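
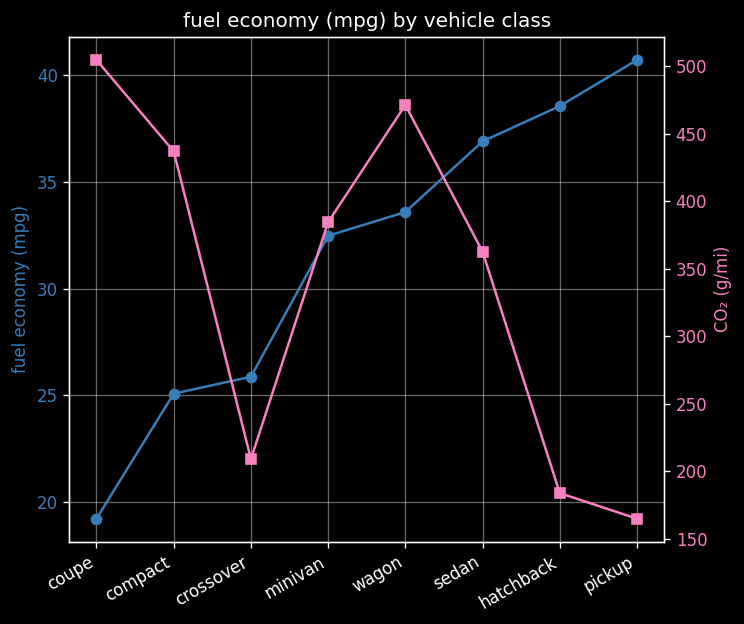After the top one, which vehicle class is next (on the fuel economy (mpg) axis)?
Top 3 (on the fuel economy (mpg) axis): pickup ≈ 40, hatchback ≈ 38, sedan ≈ 36.

hatchback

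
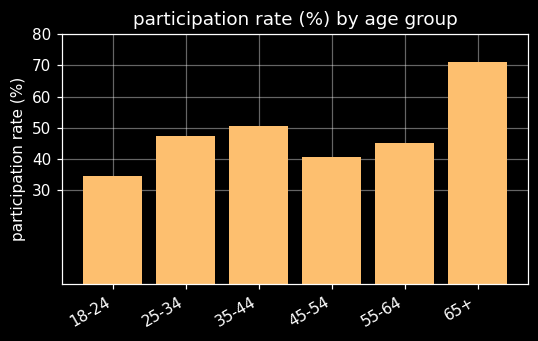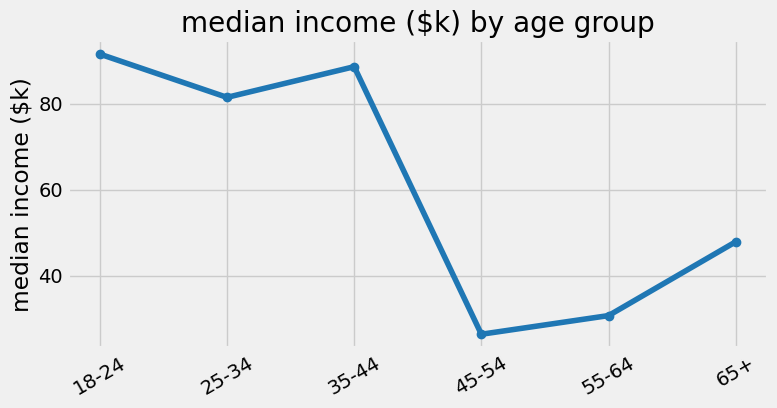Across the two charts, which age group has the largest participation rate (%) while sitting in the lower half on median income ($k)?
65+

Chart 2 median median income ($k) ≈ 60; below-median age groups: 45-54, 55-64, 65+. Among those, 65+ has the highest participation rate (%) (≈ 70).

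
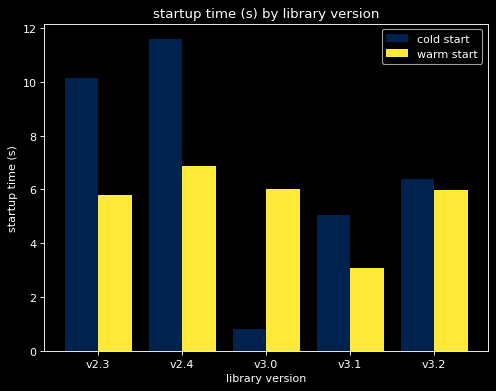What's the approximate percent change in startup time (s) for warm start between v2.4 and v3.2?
v2.4 ≈ 7, v3.2 ≈ 6; (6 − 7) / 7 ≈ -14.3%.

≈ -14.3%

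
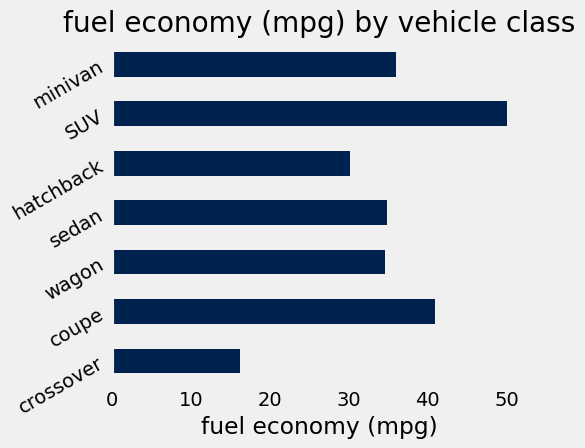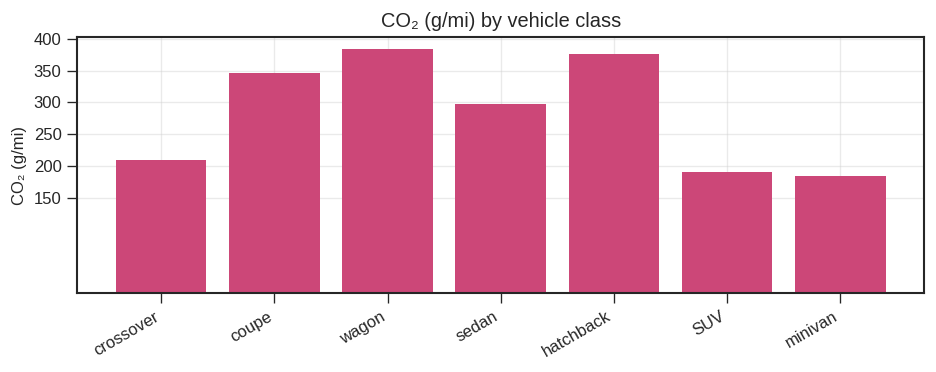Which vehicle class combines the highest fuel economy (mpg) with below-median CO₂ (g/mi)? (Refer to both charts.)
Chart 2 median CO₂ (g/mi) ≈ 300; below-median vehicle classes: crossover, SUV, minivan. Among those, SUV has the highest fuel economy (mpg) (≈ 50).

SUV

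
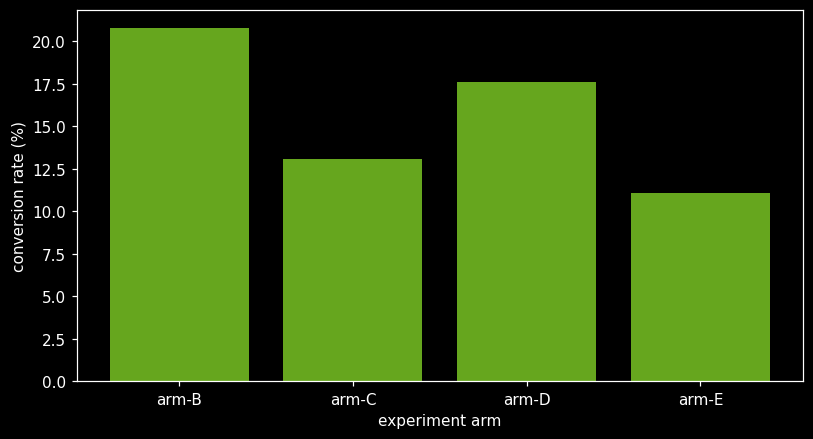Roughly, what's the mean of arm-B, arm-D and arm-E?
(20 + 18 + 12) / 3 ≈ 17.

≈ 17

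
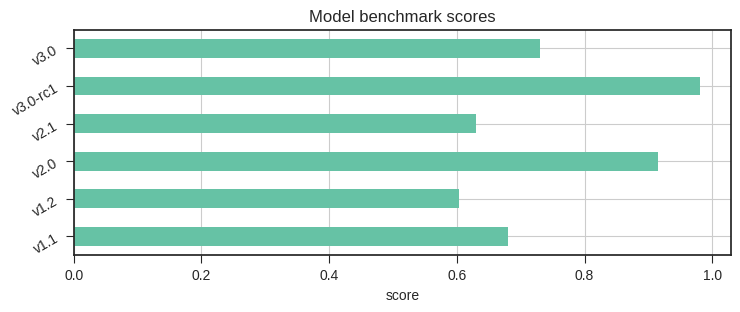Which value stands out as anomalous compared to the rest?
v3.0-rc1

v3.0-rc1 ≈ 1.0; the rest sit between ≈ 0.6 and ≈ 0.9.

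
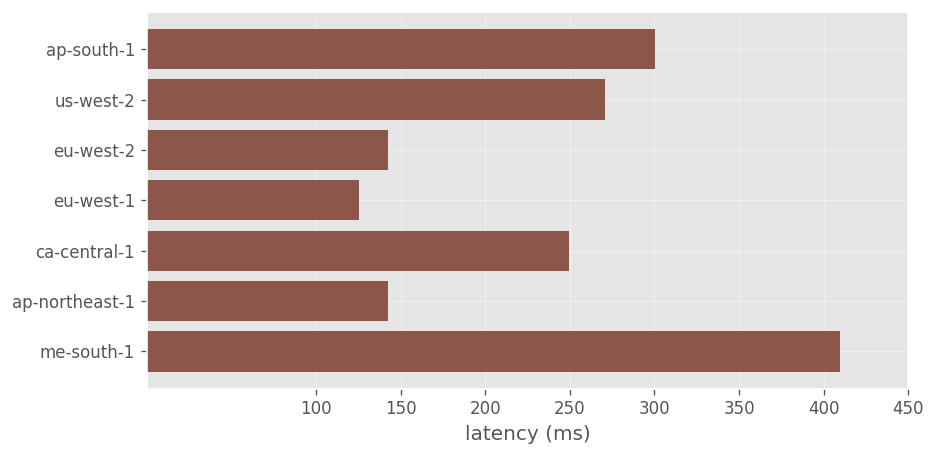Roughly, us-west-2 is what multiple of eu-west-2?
≈ 1.67×

us-west-2 ≈ 250, eu-west-2 ≈ 150; 250/150 ≈ 1.67.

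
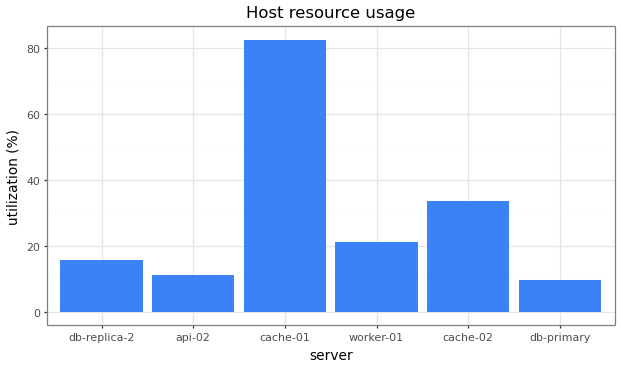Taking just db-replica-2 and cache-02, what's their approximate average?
≈ 25

(20 + 30) / 2 ≈ 25.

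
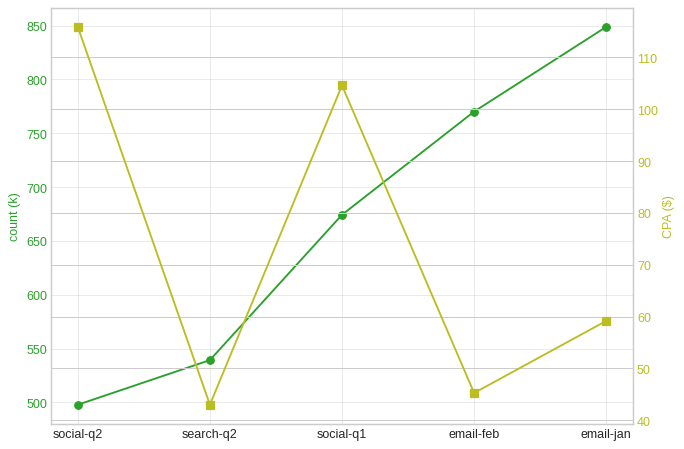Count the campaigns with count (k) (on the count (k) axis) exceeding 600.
3

Above 600: social-q1, email-feb, email-jan.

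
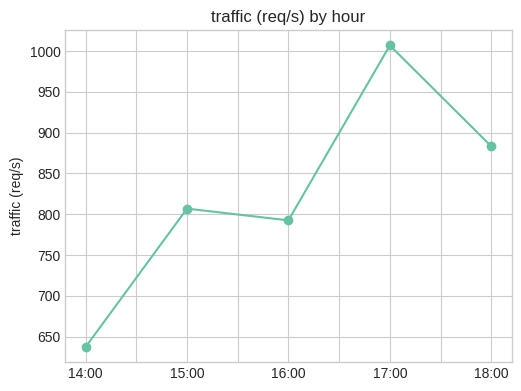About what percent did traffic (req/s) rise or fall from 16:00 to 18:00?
16:00 ≈ 800, 18:00 ≈ 900; (900 − 800) / 800 ≈ +12.5%.

≈ +12.5%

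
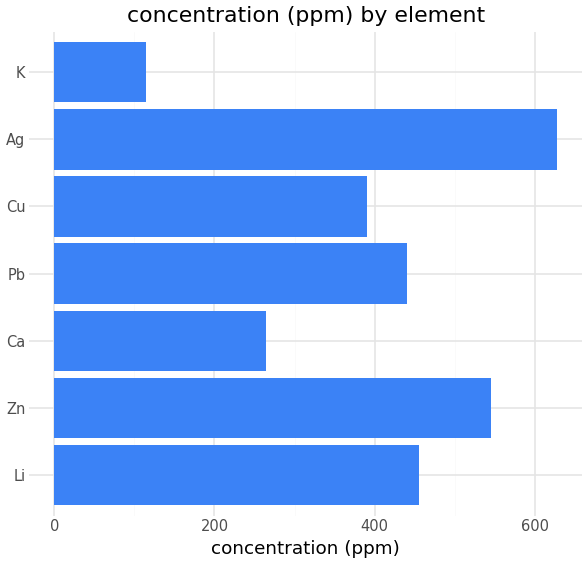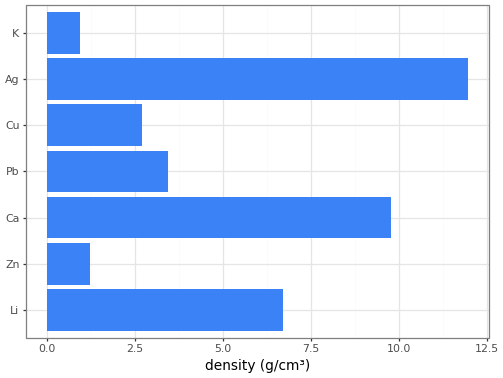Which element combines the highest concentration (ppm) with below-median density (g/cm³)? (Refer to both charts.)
Chart 2 median density (g/cm³) ≈ 4; below-median elements: Zn, Cu, K. Among those, Zn has the highest concentration (ppm) (≈ 500).

Zn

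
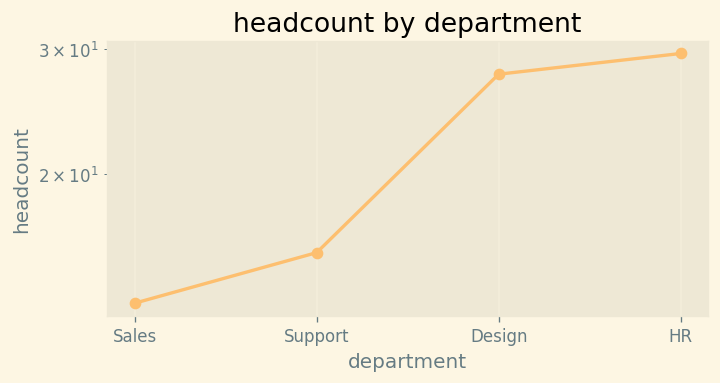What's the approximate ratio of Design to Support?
Design ≈ 28, Support ≈ 16; 28/16 ≈ 1.75.

≈ 1.75×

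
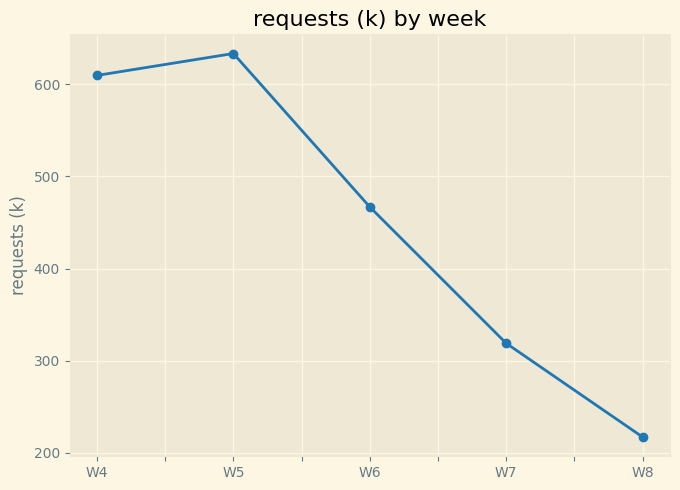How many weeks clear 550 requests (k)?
2

Above 550: W4, W5.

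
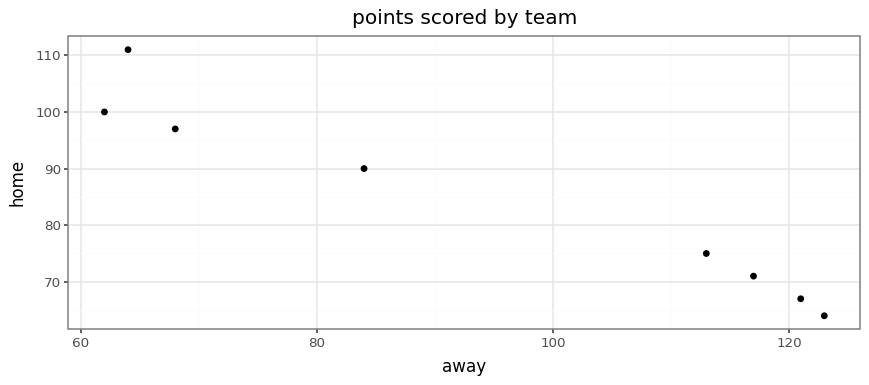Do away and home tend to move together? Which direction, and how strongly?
negative, strong

Points are negatively correlated; strong (|r| ≈ 1.0).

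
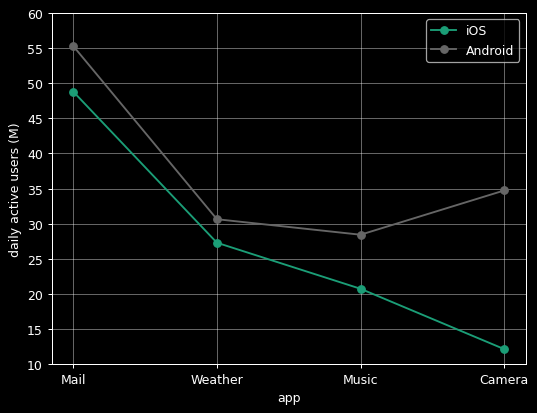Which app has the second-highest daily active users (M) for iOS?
Weather

Top 3 for iOS: Mail ≈ 50, Weather ≈ 25, Music ≈ 20.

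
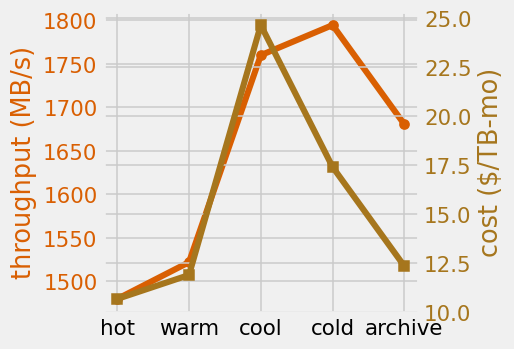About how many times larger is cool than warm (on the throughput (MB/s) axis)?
cool ≈ 1750, warm ≈ 1500; 1750/1500 ≈ 1.17.

≈ 1.17×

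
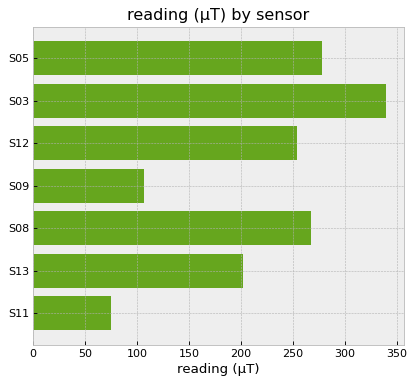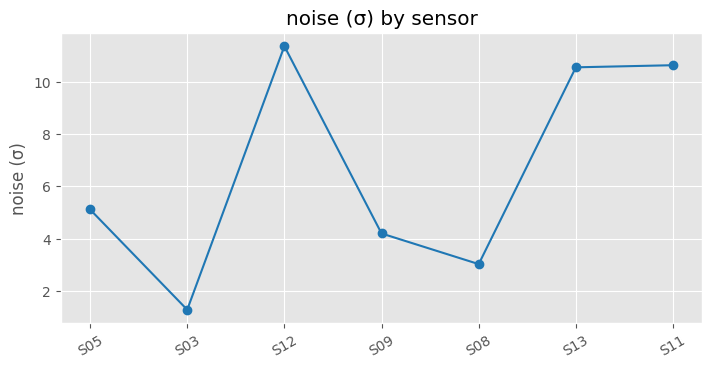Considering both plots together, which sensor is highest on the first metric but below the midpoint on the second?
S03

Chart 2 median noise (σ) ≈ 6; below-median sensors: S03, S09, S08. Among those, S03 has the highest reading (µT) (≈ 350).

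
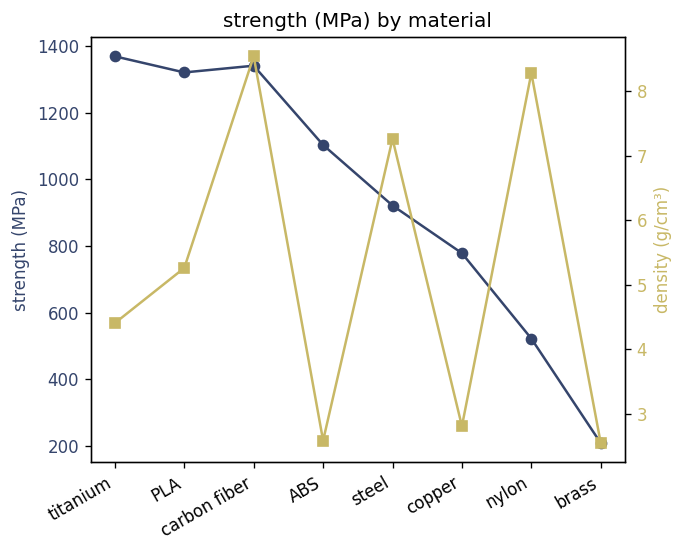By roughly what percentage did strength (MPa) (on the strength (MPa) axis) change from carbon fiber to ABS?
carbon fiber ≈ 1300, ABS ≈ 1100; (1100 − 1300) / 1300 ≈ -15.4%.

≈ -15.4%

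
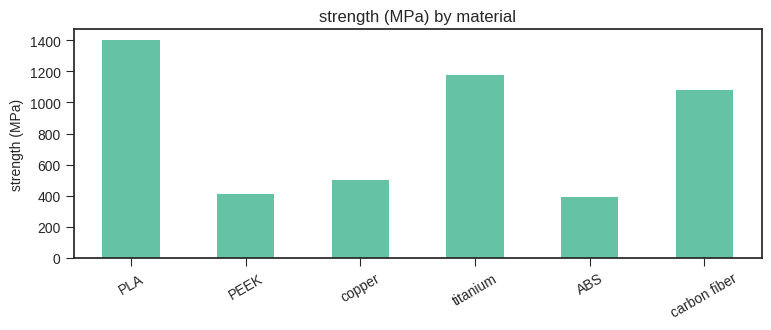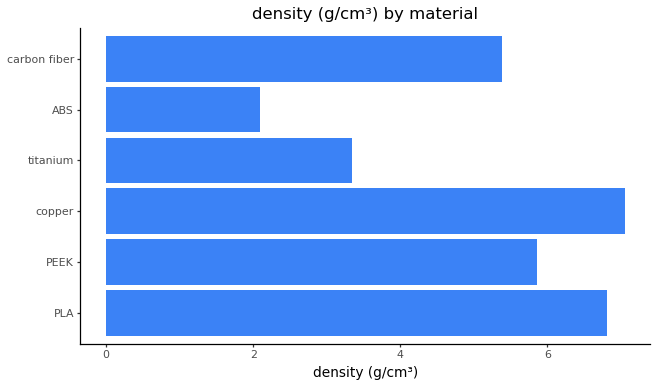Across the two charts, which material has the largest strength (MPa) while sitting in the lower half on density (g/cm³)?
titanium

Chart 2 median density (g/cm³) ≈ 6; below-median materials: titanium, ABS, carbon fiber. Among those, titanium has the highest strength (MPa) (≈ 1200).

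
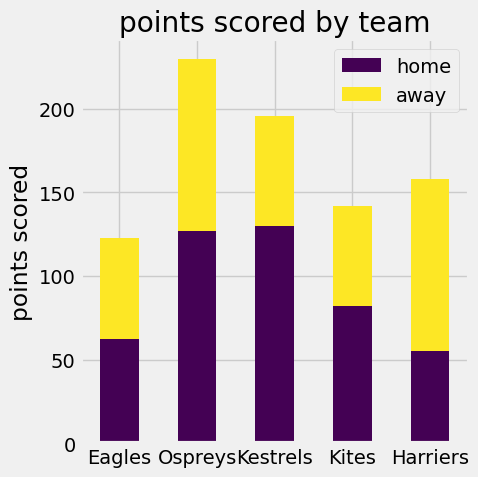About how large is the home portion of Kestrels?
≈ 120

home top ≈ 120, bottom ≈ 0; segment ≈ 120.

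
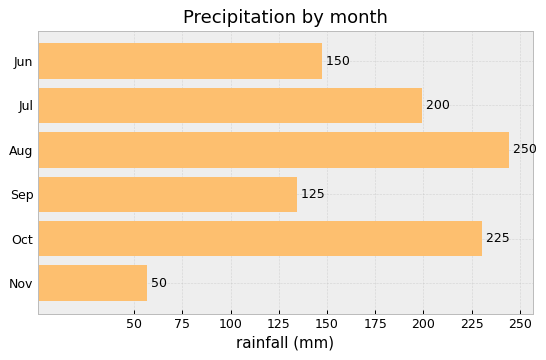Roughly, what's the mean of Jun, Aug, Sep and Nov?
≈ 144

(150 + 250 + 125 + 50) / 4 ≈ 144.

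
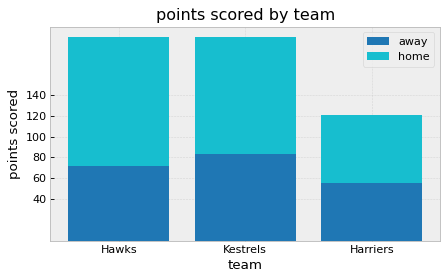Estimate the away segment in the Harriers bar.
≈ 60

away top ≈ 60, bottom ≈ 0; segment ≈ 60.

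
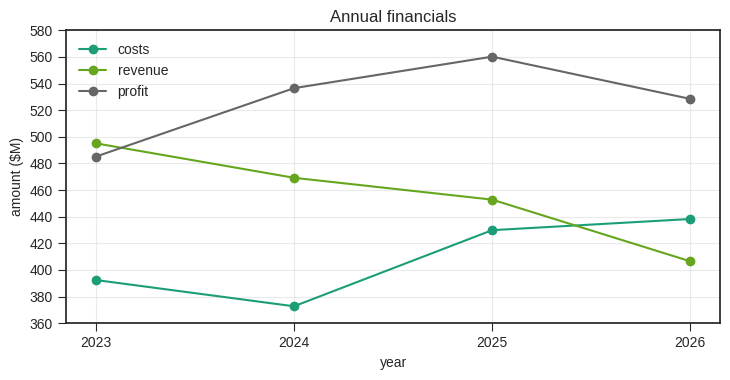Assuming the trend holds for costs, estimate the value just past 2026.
≈ 470

Last three: 380, 420, 440 → slope ≈ 30/step → next ≈ 470.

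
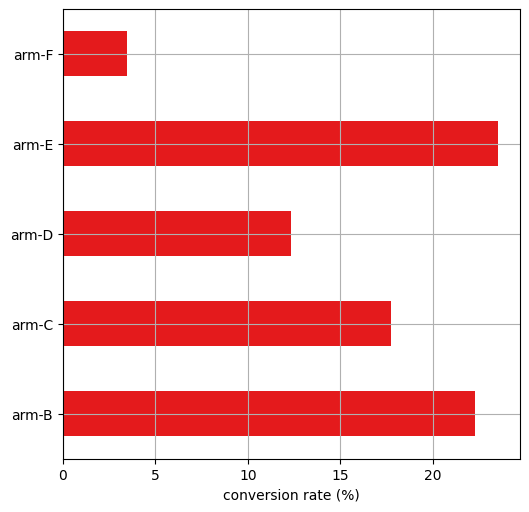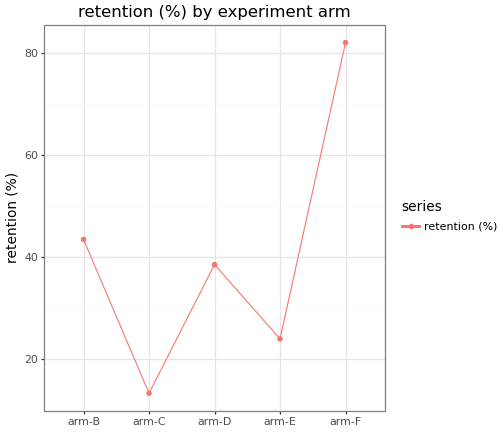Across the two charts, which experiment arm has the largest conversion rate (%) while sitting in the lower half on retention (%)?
arm-E

Chart 2 median retention (%) ≈ 40; below-median experiment arms: arm-C, arm-E. Among those, arm-E has the highest conversion rate (%) (≈ 25).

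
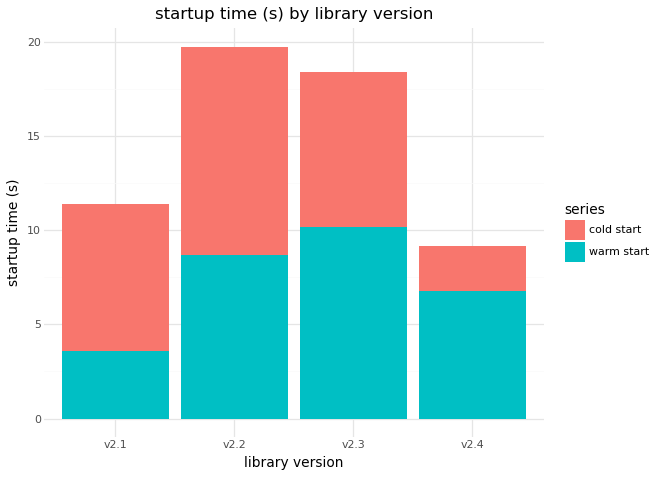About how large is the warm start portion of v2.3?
warm start top ≈ 10, bottom ≈ 0; segment ≈ 10.

≈ 10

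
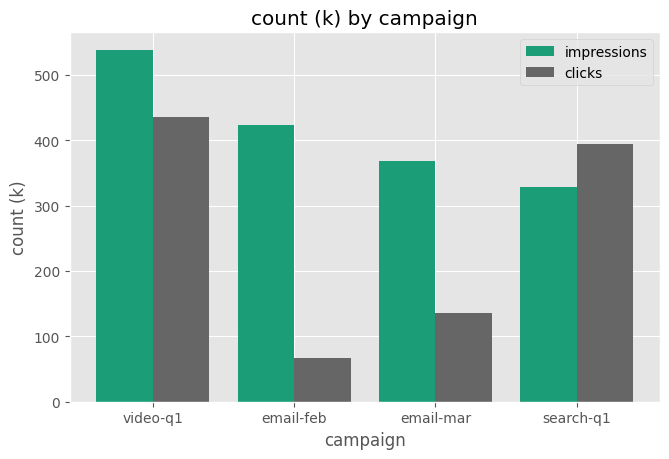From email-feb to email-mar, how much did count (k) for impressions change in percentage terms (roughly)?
email-feb ≈ 400, email-mar ≈ 350; (350 − 400) / 400 ≈ -12.5%.

≈ -12.5%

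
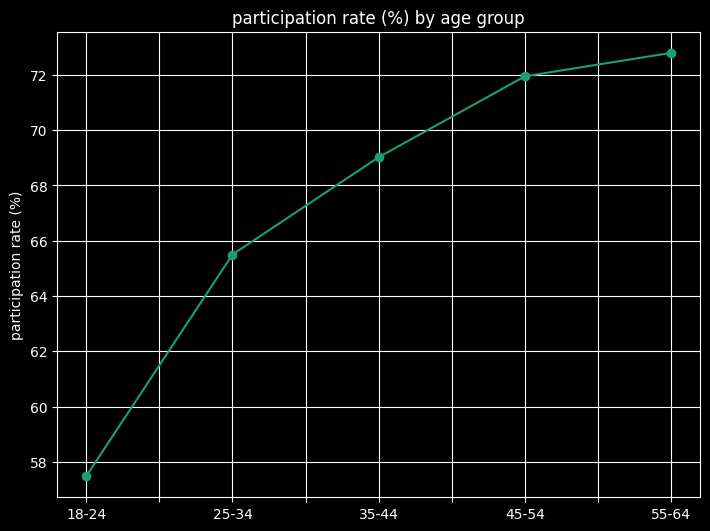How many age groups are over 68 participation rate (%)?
Above 68: 35-44, 45-54, 55-64.

3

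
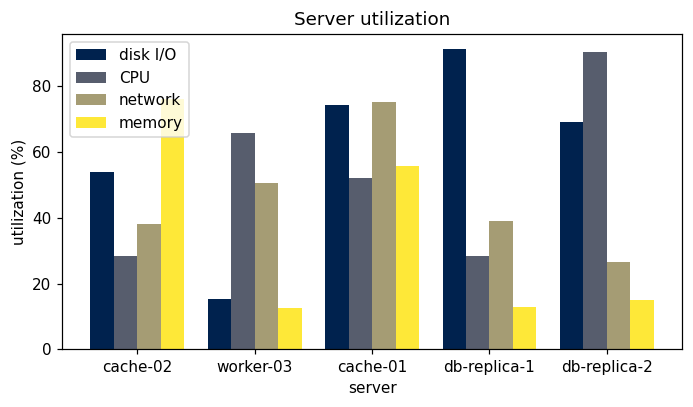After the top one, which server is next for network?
Top 3 for network: cache-01 ≈ 80, worker-03 ≈ 50, db-replica-1 ≈ 40.

worker-03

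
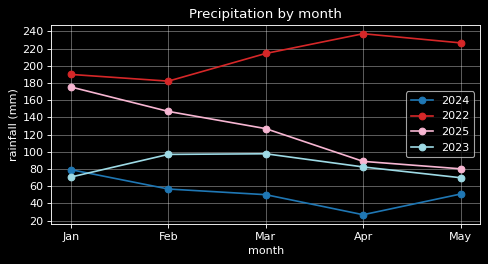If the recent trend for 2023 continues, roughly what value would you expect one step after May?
Last three: 100, 80, 60 → slope ≈ -20/step → next ≈ 40.

≈ 40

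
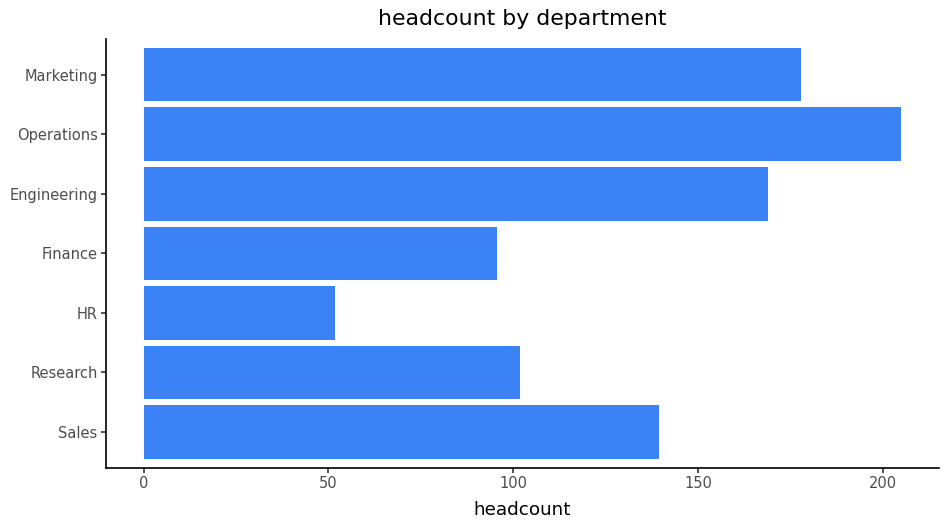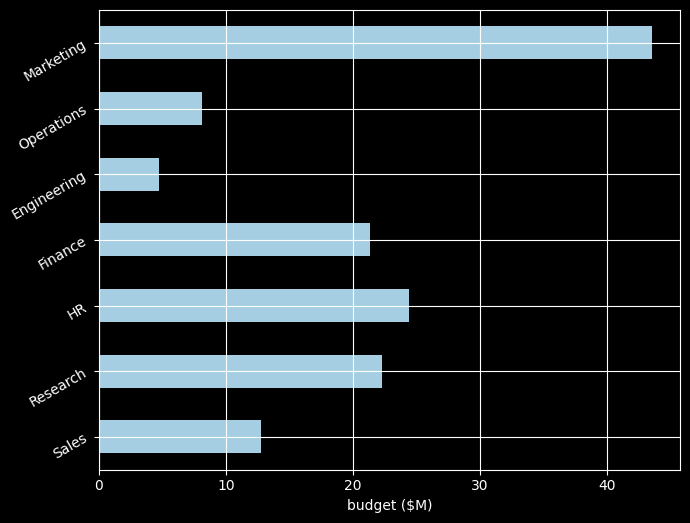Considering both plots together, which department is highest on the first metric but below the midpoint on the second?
Chart 2 median budget ($M) ≈ 20; below-median departments: Sales, Engineering, Operations. Among those, Operations has the highest headcount (≈ 200).

Operations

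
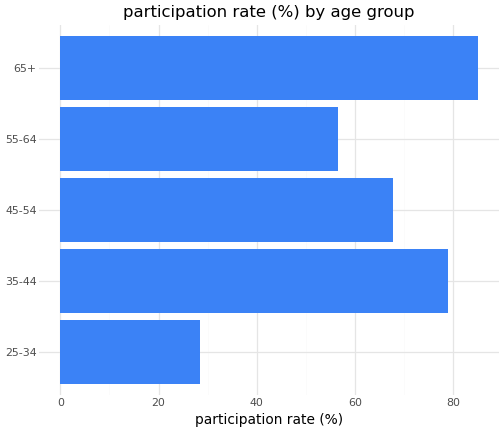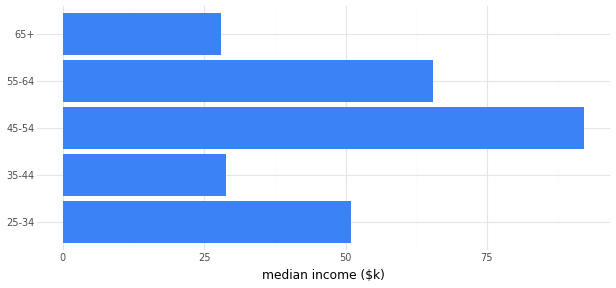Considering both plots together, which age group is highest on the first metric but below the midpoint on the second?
65+

Chart 2 median median income ($k) ≈ 50; below-median age groups: 35-44, 65+. Among those, 65+ has the highest participation rate (%) (≈ 90).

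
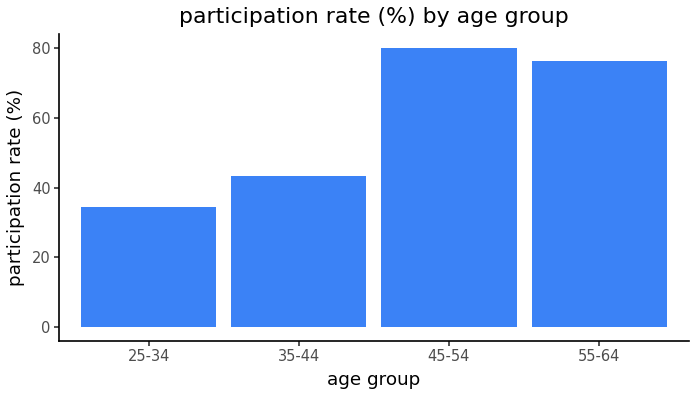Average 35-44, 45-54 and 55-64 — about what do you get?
≈ 67

(40 + 80 + 80) / 3 ≈ 67.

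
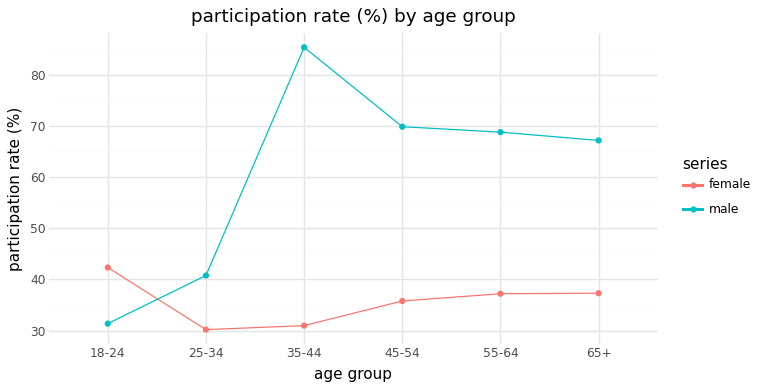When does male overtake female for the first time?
18-24: male ≈ 30 vs female ≈ 40 (not yet); 25-34: male ≈ 40 vs female ≈ 30 (first crossover).

25-34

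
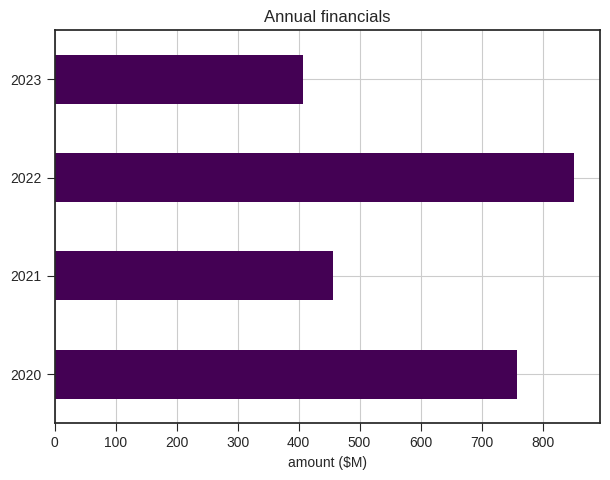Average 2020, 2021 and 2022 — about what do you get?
(800 + 500 + 900) / 3 ≈ 733.

≈ 733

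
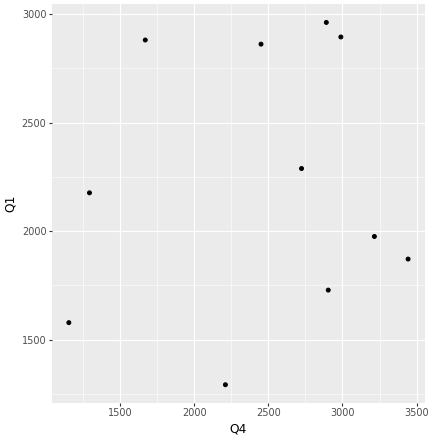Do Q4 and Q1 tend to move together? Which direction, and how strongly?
no clear correlation

Points are roughly uncorrelated; weak (|r| ≈ 0.1).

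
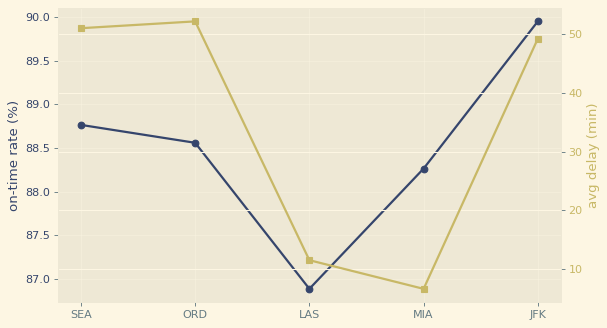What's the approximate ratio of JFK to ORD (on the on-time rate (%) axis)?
≈ 1.02×

JFK ≈ 90.0, ORD ≈ 88.5; 90.0/88.5 ≈ 1.02.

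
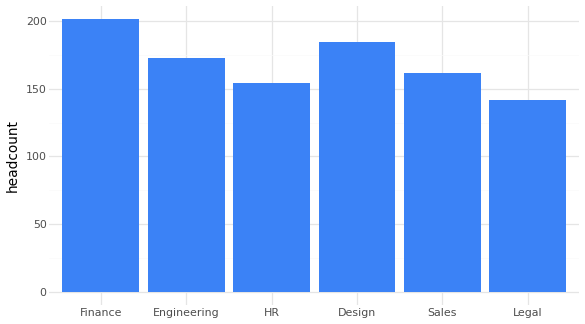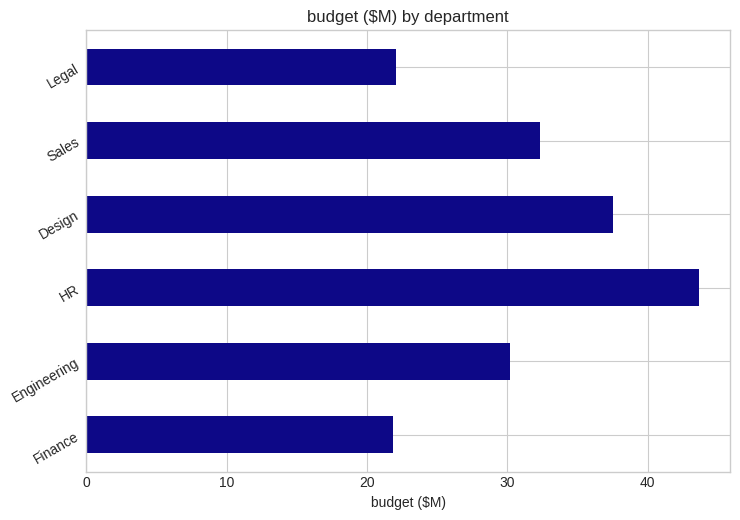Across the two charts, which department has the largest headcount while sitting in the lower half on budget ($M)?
Finance

Chart 2 median budget ($M) ≈ 30; below-median departments: Finance, Engineering, Legal. Among those, Finance has the highest headcount (≈ 200).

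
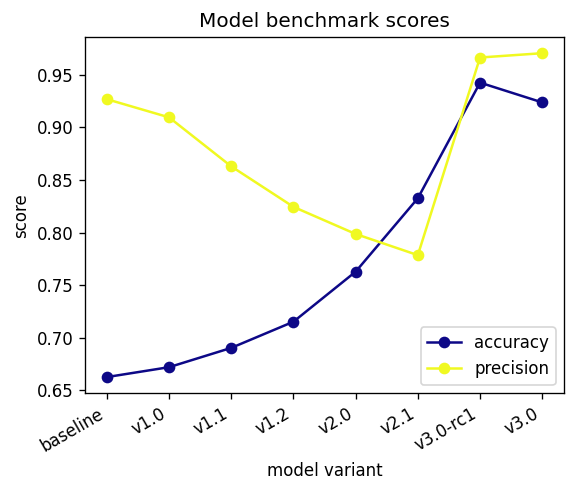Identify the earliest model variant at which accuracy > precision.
v2.1

v2.0: accuracy ≈ 0.75 vs precision ≈ 0.80 (not yet); v2.1: accuracy ≈ 0.85 vs precision ≈ 0.80 (first crossover).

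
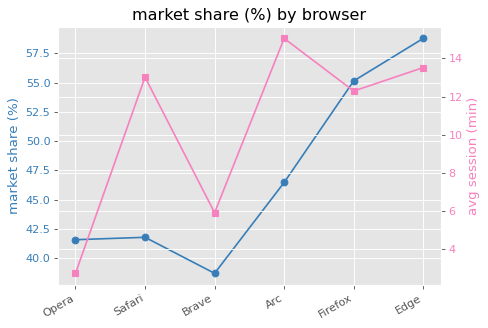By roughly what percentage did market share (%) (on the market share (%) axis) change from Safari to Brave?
≈ -9.5%

Safari ≈ 42, Brave ≈ 38; (38 − 42) / 42 ≈ -9.5%.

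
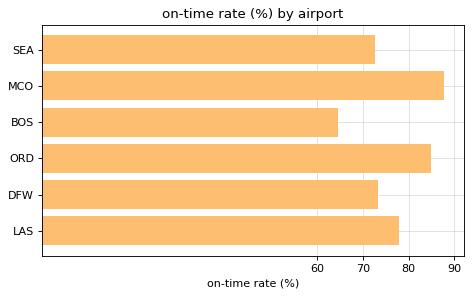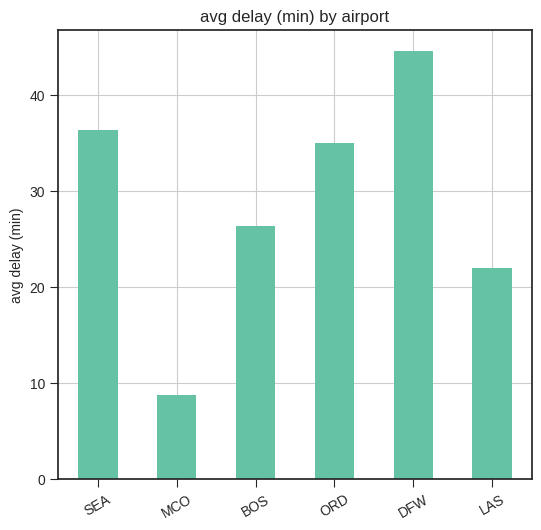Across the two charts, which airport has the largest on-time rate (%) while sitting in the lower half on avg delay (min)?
MCO

Chart 2 median avg delay (min) ≈ 30; below-median airports: MCO, BOS, LAS. Among those, MCO has the highest on-time rate (%) (≈ 90).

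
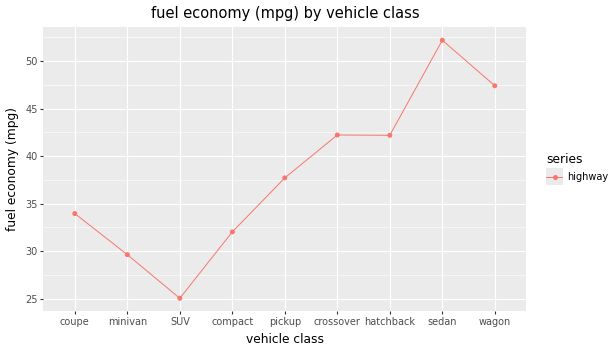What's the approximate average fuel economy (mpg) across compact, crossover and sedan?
≈ 40

(30 + 40 + 50) / 3 ≈ 40.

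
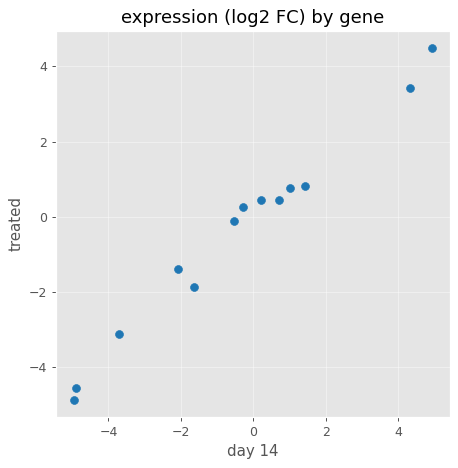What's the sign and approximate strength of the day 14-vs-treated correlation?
Points are positively correlated; strong (|r| ≈ 1.0).

positive, strong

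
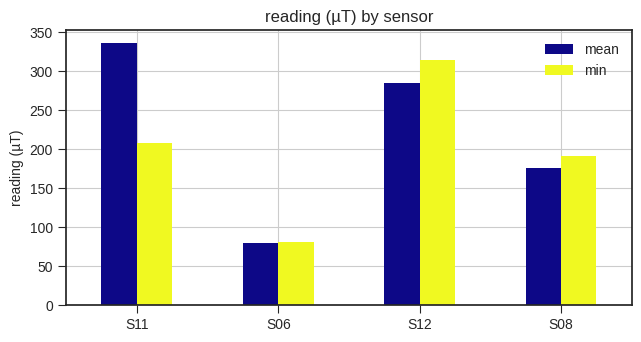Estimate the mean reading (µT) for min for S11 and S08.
≈ 200

(200 + 200) / 2 ≈ 200.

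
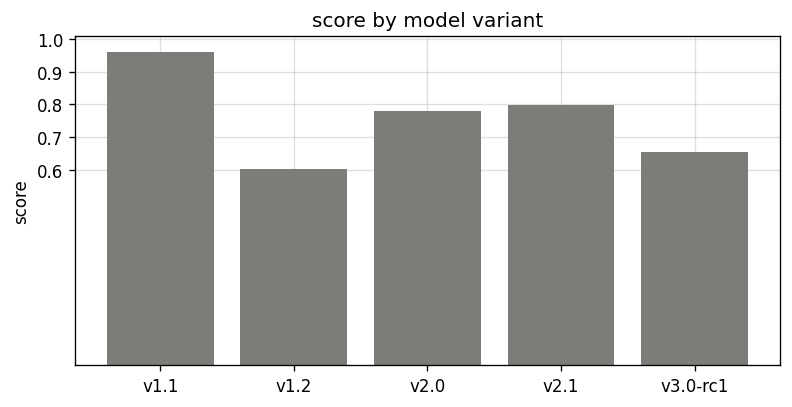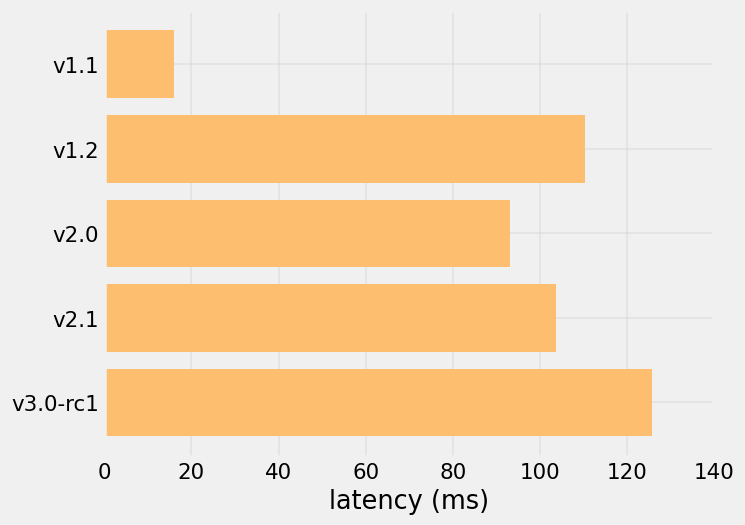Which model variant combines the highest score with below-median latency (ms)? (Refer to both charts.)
v1.1

Chart 2 median latency (ms) ≈ 100; below-median model variants: v1.1, v2.0. Among those, v1.1 has the highest score (≈ 1).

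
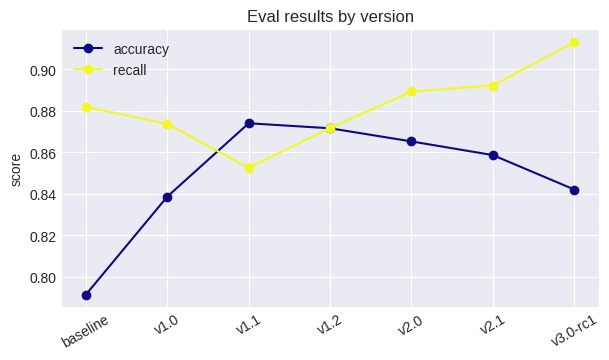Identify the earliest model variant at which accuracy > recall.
v1.1

v1.0: accuracy ≈ 0.84 vs recall ≈ 0.88 (not yet); v1.1: accuracy ≈ 0.88 vs recall ≈ 0.86 (first crossover).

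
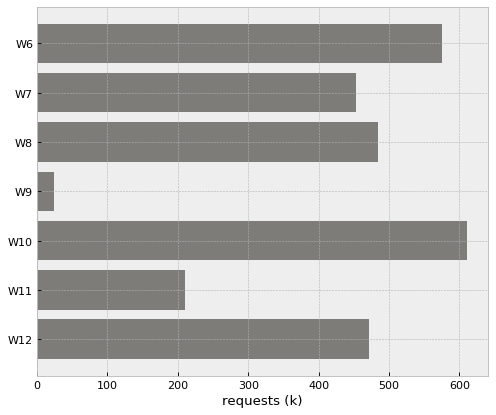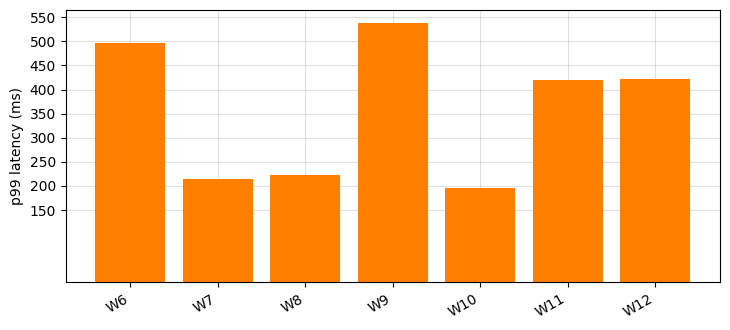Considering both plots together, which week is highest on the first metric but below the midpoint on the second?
Chart 2 median p99 latency (ms) ≈ 400; below-median weeks: W7, W8, W10. Among those, W10 has the highest requests (k) (≈ 600).

W10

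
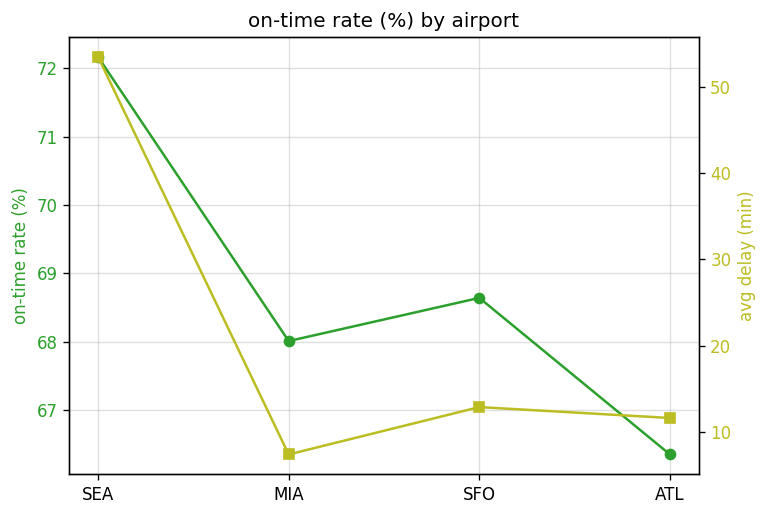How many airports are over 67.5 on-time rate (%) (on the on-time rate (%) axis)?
3

Above 67.5: SEA, MIA, SFO.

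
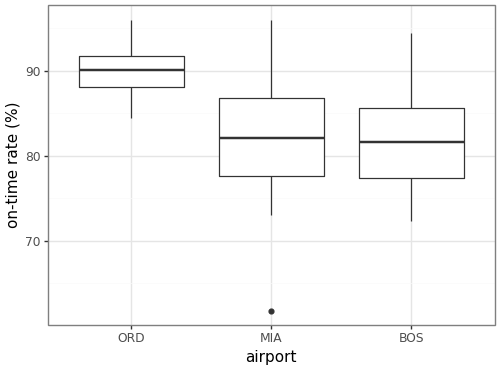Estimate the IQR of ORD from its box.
≈ 4

Q3 ≈ 92, Q1 ≈ 88; IQR ≈ 4.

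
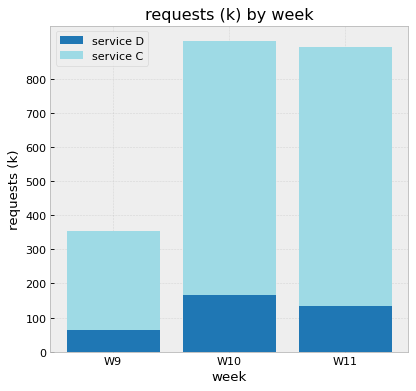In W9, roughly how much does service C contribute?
service C top ≈ 400, bottom ≈ 100; segment ≈ 300.

≈ 300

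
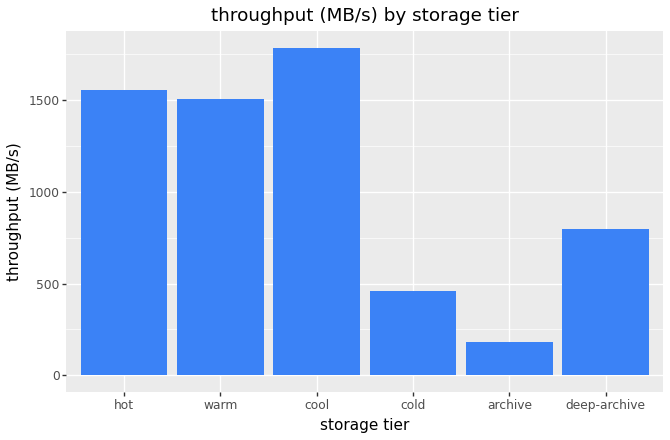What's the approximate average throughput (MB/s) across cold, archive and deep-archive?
≈ 467

(400 + 200 + 800) / 3 ≈ 467.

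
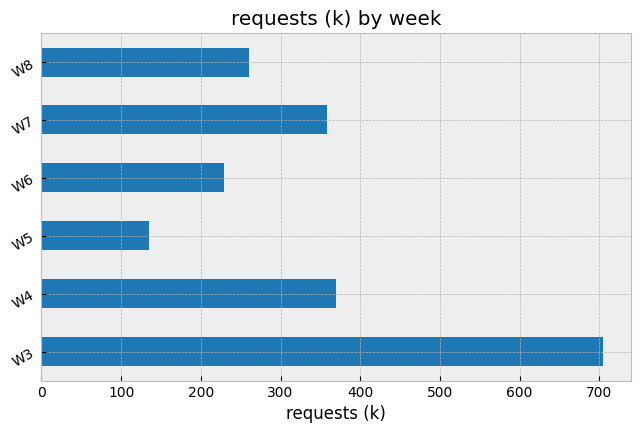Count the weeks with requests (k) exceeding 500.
1

Above 500: W3.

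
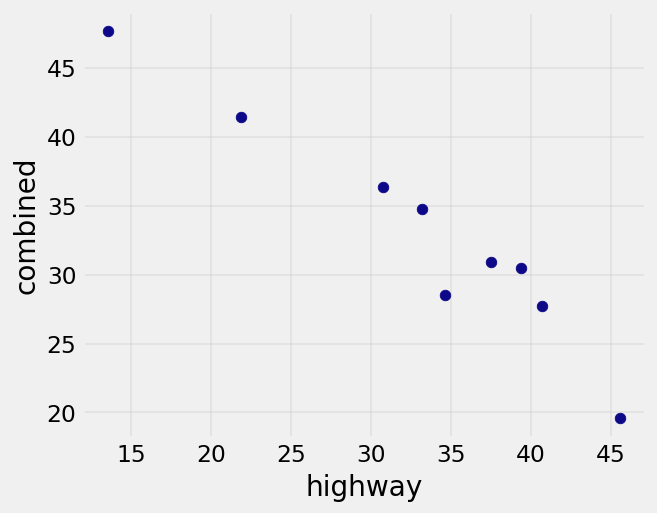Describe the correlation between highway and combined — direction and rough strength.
negative, strong

Points are negatively correlated; strong (|r| ≈ 1.0).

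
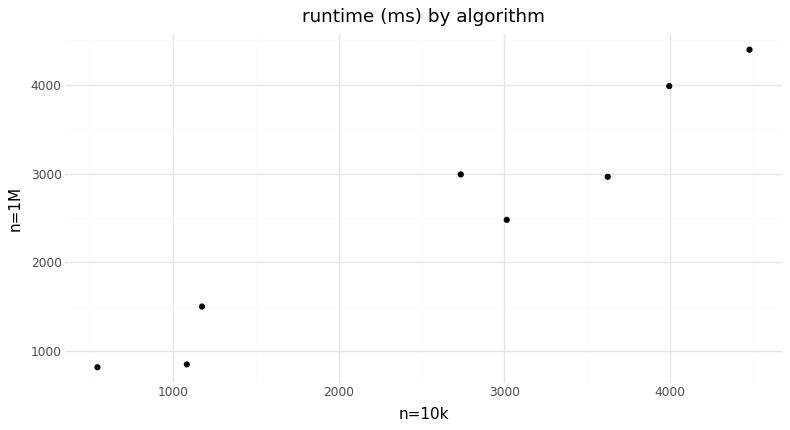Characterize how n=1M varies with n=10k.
Points are positively correlated; strong (|r| ≈ 1.0).

positive, strong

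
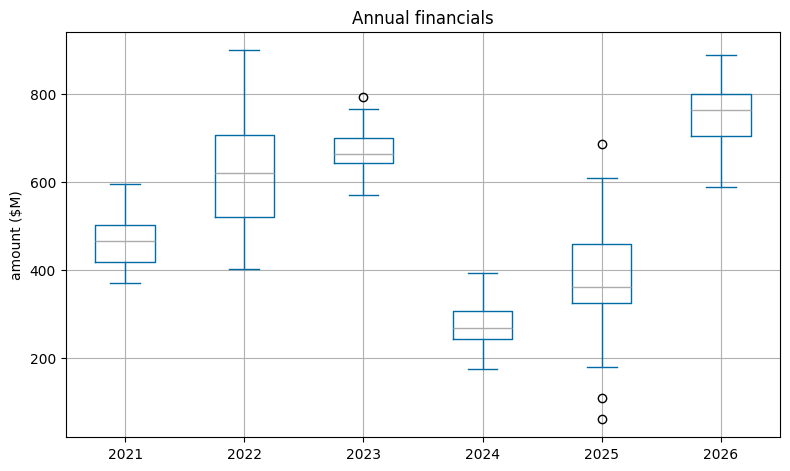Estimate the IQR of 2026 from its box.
≈ 100

Q3 ≈ 800, Q1 ≈ 700; IQR ≈ 100.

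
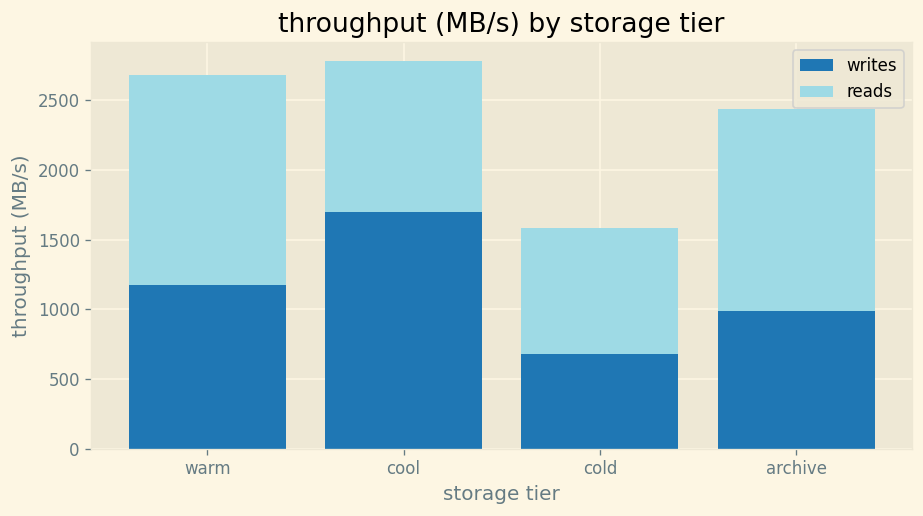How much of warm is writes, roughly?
writes top ≈ 1000, bottom ≈ 0; segment ≈ 1000.

≈ 1000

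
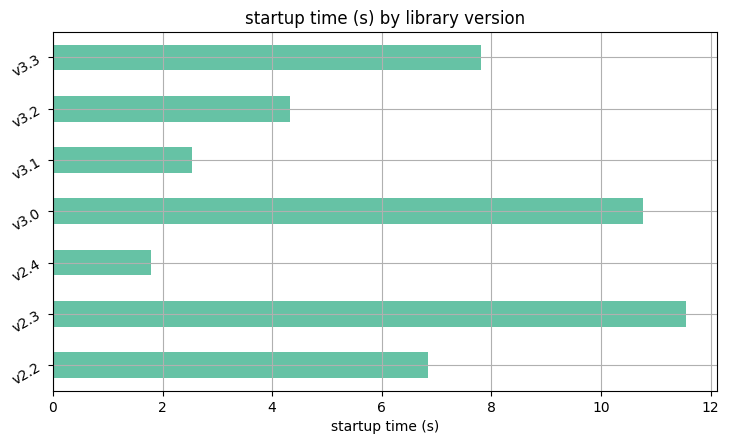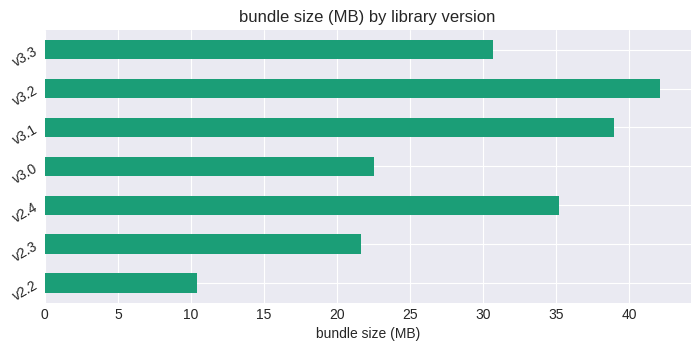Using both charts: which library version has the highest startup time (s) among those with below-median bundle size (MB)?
Chart 2 median bundle size (MB) ≈ 30; below-median library versions: v2.2, v2.3, v3.0. Among those, v2.3 has the highest startup time (s) (≈ 12).

v2.3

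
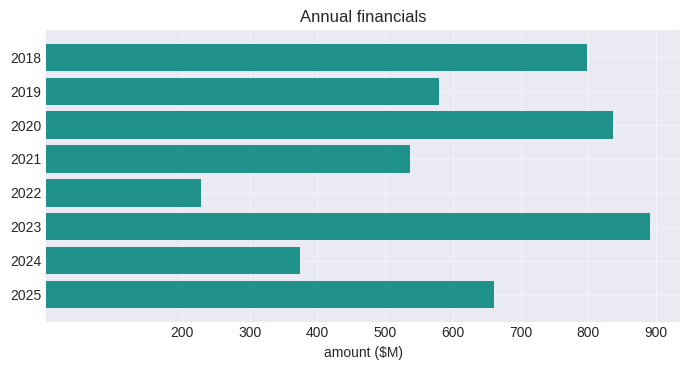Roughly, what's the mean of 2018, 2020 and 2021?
(800 + 800 + 500) / 3 ≈ 700.

≈ 700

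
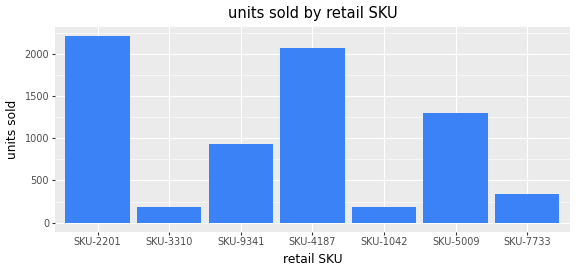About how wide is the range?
≈ 2000

Max SKU-2201 ≈ 2200, min SKU-1042 ≈ 200; range ≈ 2000.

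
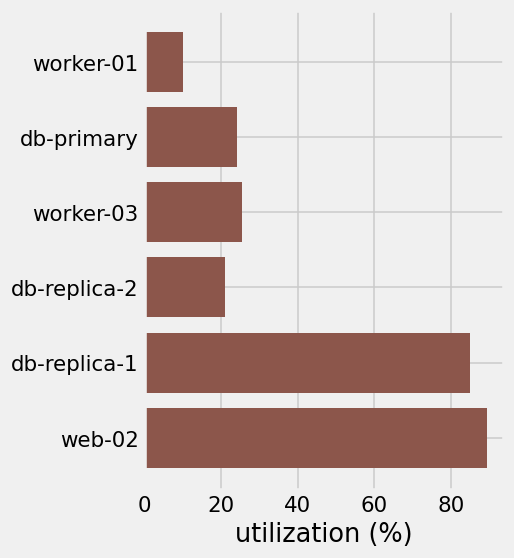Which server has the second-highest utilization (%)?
db-replica-1

Top 3: web-02 ≈ 90, db-replica-1 ≈ 80, worker-03 ≈ 30.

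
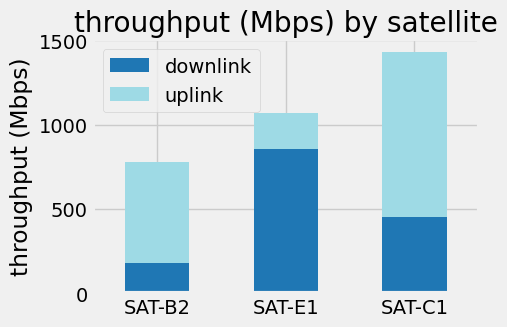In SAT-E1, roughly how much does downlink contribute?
downlink top ≈ 800, bottom ≈ 0; segment ≈ 800.

≈ 800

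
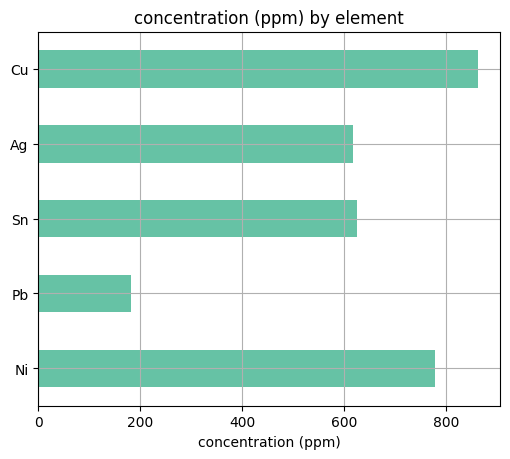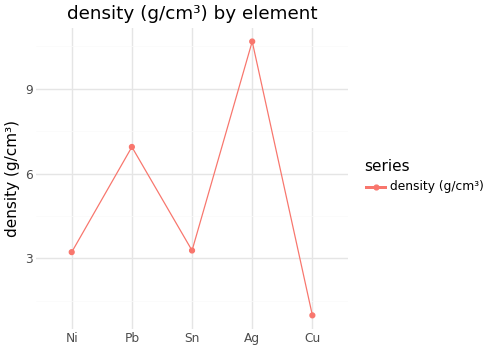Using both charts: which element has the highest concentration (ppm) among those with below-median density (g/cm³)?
Chart 2 median density (g/cm³) ≈ 3; below-median elements: Ni, Cu. Among those, Cu has the highest concentration (ppm) (≈ 900).

Cu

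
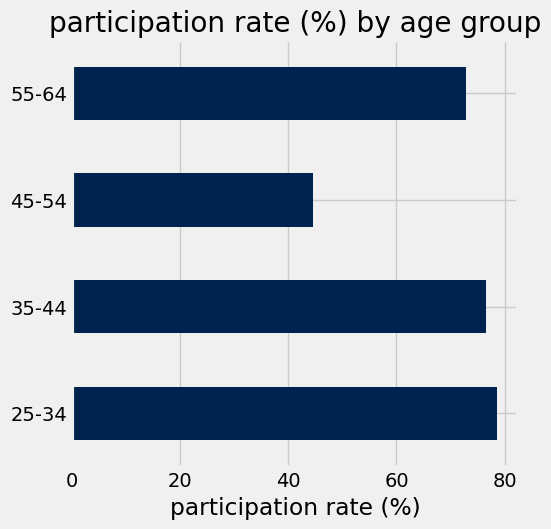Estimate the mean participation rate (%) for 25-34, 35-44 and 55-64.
≈ 77

(80 + 80 + 70) / 3 ≈ 77.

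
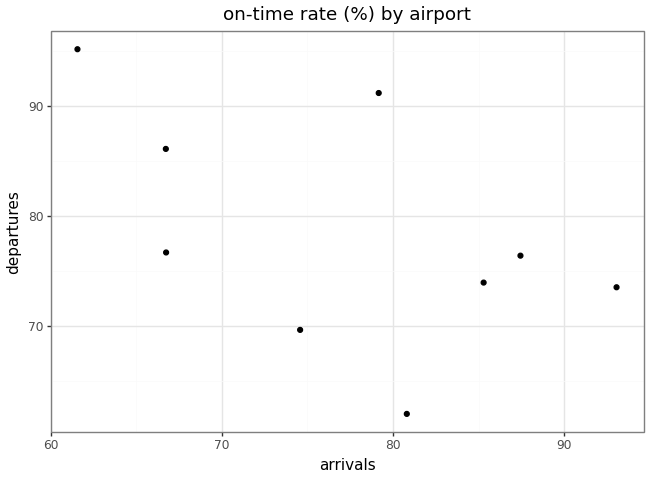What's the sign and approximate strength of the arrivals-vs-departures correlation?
Points are negatively correlated; moderate (|r| ≈ 0.5).

negative, moderate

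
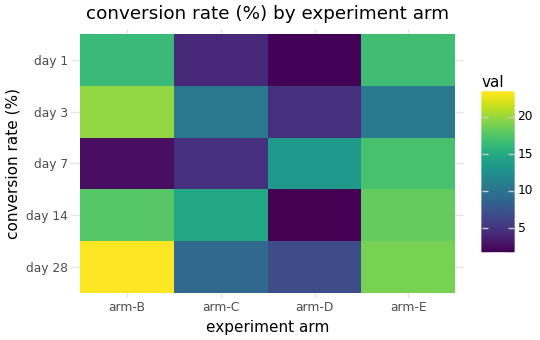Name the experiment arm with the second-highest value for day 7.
Top 3 for day 7: arm-E ≈ 18, arm-D ≈ 14, arm-C ≈ 4.

arm-D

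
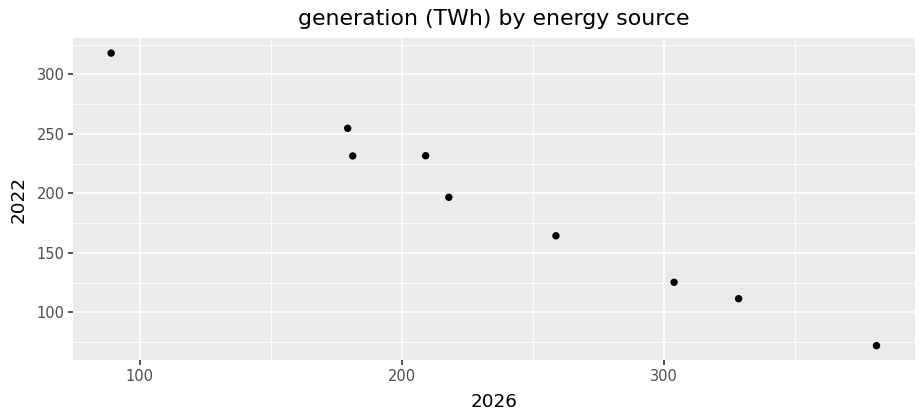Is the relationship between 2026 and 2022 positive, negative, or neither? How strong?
negative, strong

Points are negatively correlated; strong (|r| ≈ 1.0).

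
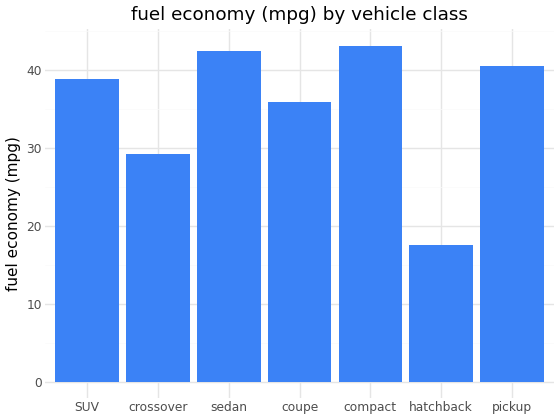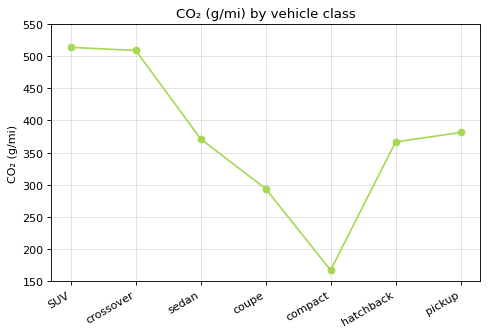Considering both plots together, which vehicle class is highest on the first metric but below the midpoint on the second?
Chart 2 median CO₂ (g/mi) ≈ 350; below-median vehicle classes: coupe, compact, hatchback. Among those, compact has the highest fuel economy (mpg) (≈ 45).

compact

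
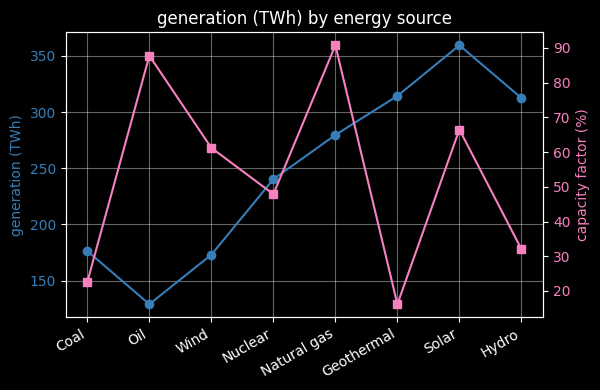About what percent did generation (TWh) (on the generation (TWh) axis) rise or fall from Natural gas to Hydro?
≈ +14.3%

Natural gas ≈ 280, Hydro ≈ 320; (320 − 280) / 280 ≈ +14.3%.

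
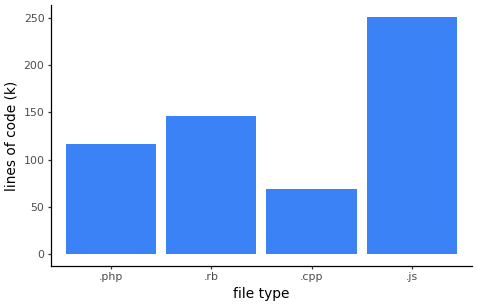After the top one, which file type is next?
Top 3: .js ≈ 250, .rb ≈ 150, .php ≈ 125.

.rb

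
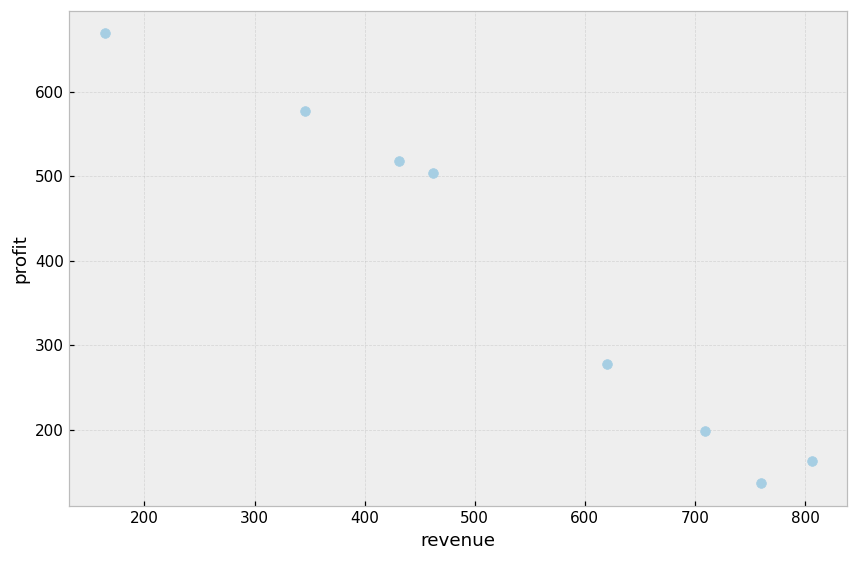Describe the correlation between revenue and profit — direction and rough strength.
Points are negatively correlated; strong (|r| ≈ 1.0).

negative, strong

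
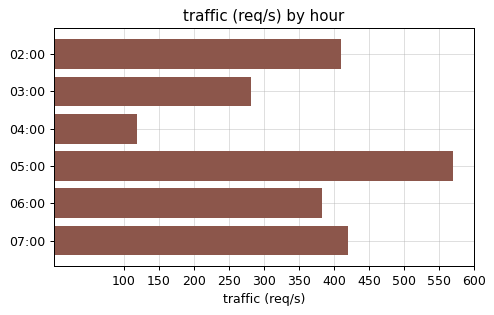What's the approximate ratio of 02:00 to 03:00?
≈ 1.33×

02:00 ≈ 400, 03:00 ≈ 300; 400/300 ≈ 1.33.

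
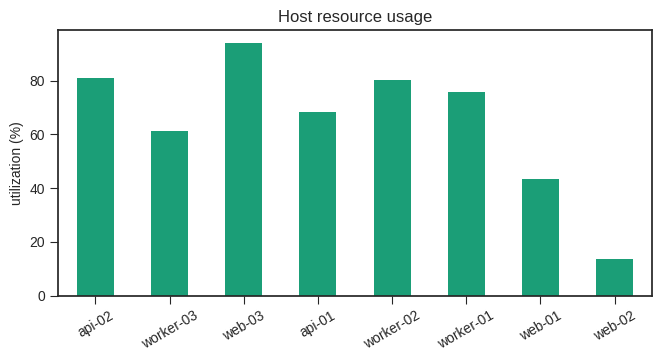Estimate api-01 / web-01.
api-01 ≈ 70, web-01 ≈ 40; 70/40 ≈ 1.75.

≈ 1.75×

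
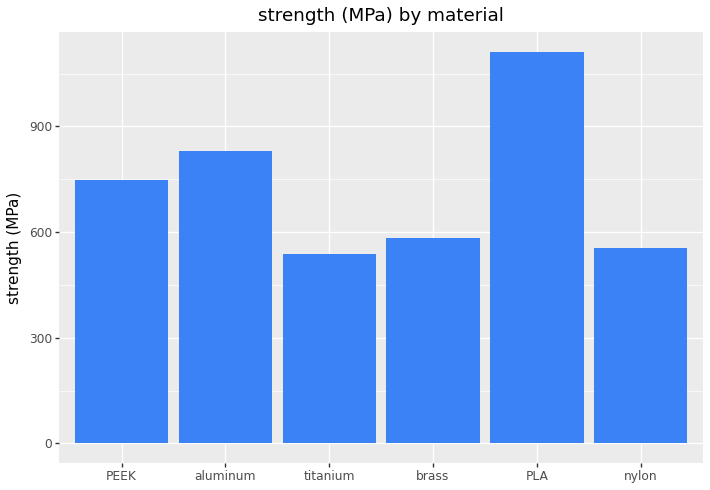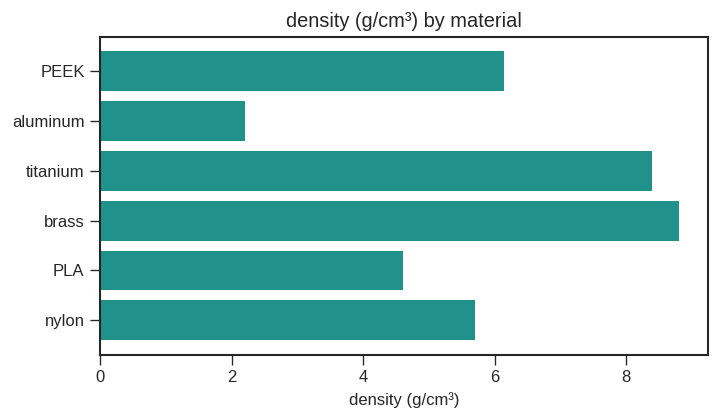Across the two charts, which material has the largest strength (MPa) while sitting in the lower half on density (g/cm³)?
Chart 2 median density (g/cm³) ≈ 6; below-median materials: aluminum, PLA, nylon. Among those, PLA has the highest strength (MPa) (≈ 1200).

PLA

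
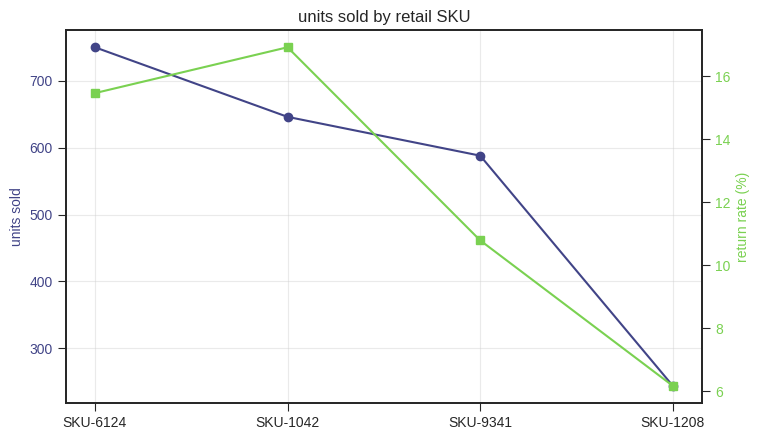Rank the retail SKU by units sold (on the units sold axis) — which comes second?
Top 3 (on the units sold axis): SKU-6124 ≈ 750, SKU-1042 ≈ 650, SKU-9341 ≈ 600.

SKU-1042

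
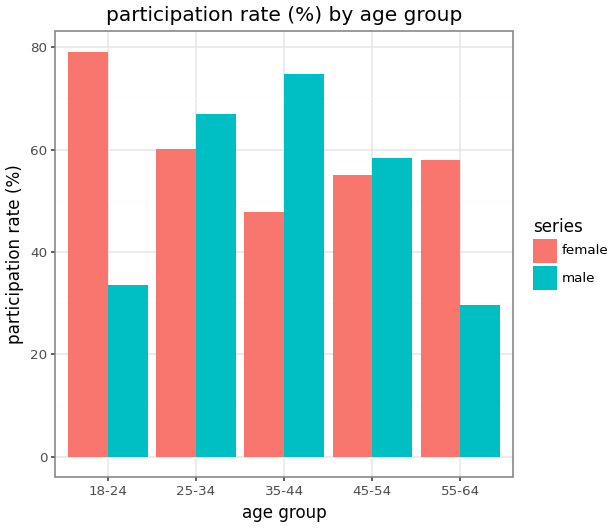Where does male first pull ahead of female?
25-34

18-24: male ≈ 30 vs female ≈ 80 (not yet); 25-34: male ≈ 70 vs female ≈ 60 (first crossover).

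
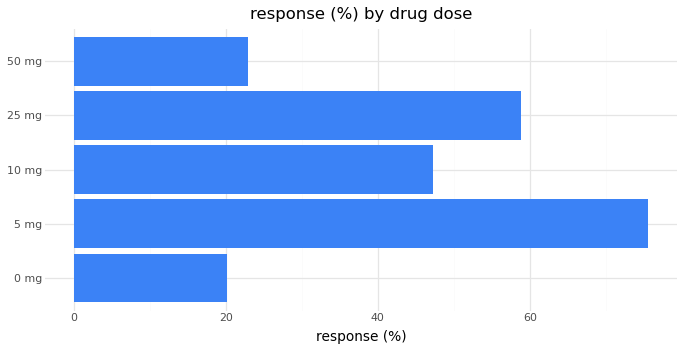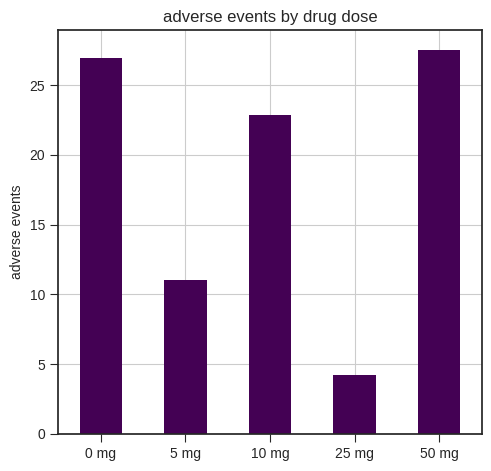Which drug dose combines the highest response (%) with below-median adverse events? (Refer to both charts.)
5 mg

Chart 2 median adverse events ≈ 25; below-median drug doses: 5 mg, 25 mg. Among those, 5 mg has the highest response (%) (≈ 80).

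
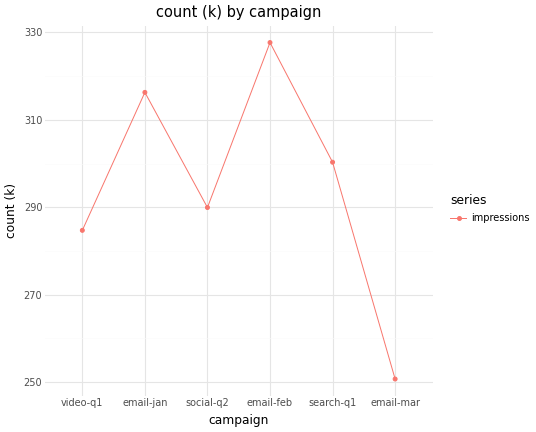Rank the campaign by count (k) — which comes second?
Top 3: email-feb ≈ 330, email-jan ≈ 320, search-q1 ≈ 300.

email-jan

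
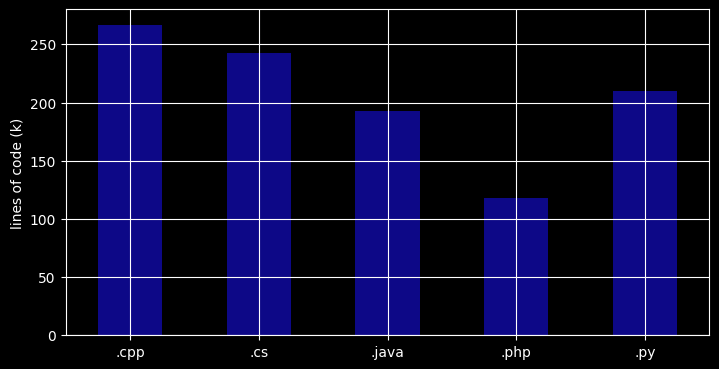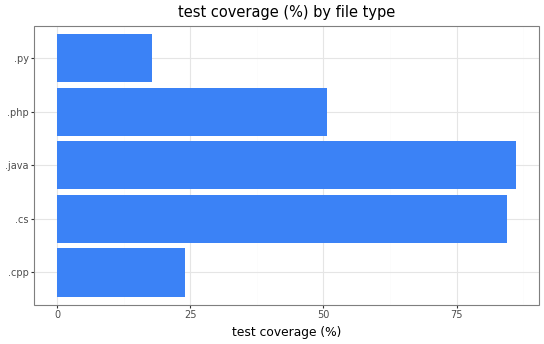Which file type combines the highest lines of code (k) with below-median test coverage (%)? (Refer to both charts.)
.cpp

Chart 2 median test coverage (%) ≈ 50; below-median file types: .cpp, .py. Among those, .cpp has the highest lines of code (k) (≈ 275).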